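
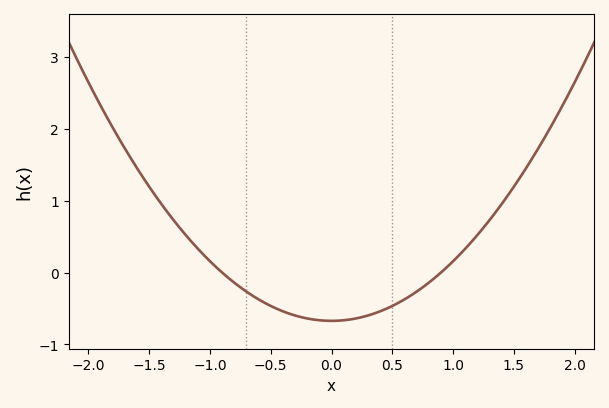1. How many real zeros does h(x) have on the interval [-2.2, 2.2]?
2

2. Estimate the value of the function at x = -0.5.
-0.5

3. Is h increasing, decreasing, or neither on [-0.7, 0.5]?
neither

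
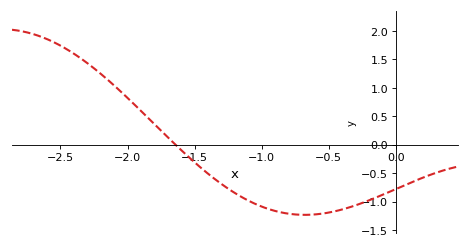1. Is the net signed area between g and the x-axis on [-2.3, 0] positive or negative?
negative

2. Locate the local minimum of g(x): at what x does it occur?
-0.679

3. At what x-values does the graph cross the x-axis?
-1.64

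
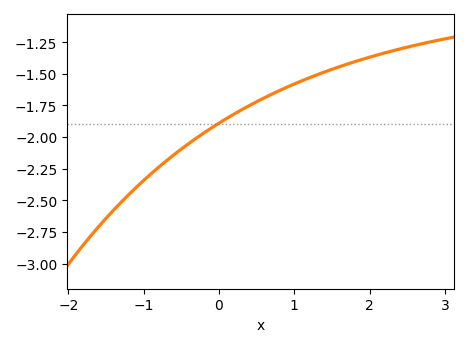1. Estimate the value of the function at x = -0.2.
-1.97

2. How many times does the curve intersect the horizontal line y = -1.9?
1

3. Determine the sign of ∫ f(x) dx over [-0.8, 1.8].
negative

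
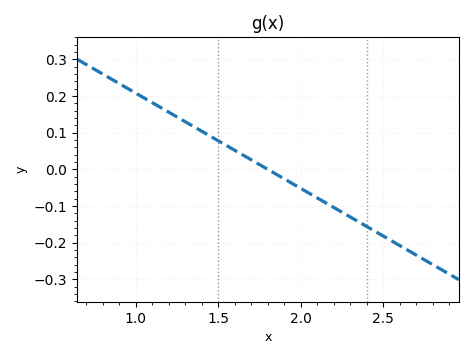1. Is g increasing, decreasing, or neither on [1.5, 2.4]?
decreasing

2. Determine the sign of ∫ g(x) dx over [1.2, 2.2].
positive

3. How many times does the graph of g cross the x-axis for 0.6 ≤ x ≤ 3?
1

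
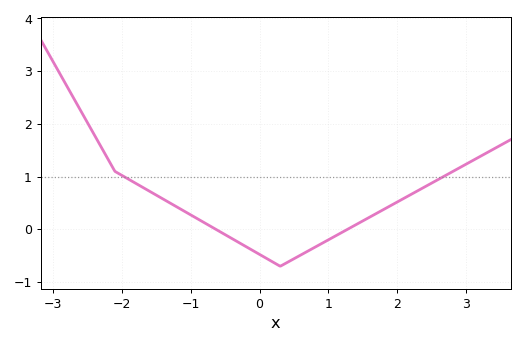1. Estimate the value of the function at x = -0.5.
-0.1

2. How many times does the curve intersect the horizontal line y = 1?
2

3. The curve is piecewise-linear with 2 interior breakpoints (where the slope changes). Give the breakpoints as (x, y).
(-2.1, 1.1); (0.3, -0.7)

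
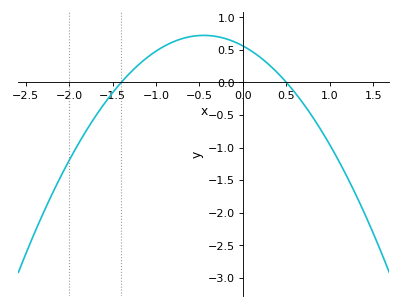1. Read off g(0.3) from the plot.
0.272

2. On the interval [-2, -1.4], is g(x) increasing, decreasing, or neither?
increasing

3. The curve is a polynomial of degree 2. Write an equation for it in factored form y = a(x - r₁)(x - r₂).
y = -0.8(x + 1.4)(x - 0.5)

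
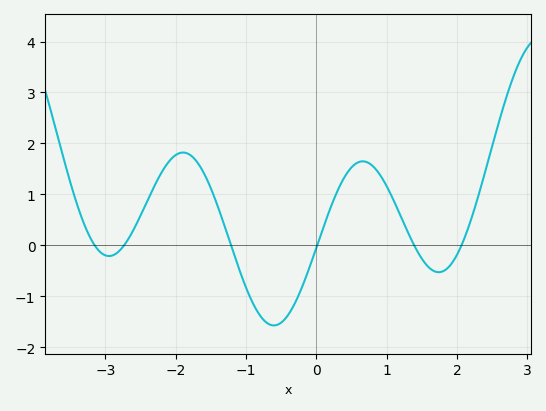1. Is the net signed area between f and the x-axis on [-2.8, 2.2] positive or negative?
positive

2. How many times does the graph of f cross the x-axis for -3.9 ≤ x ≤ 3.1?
6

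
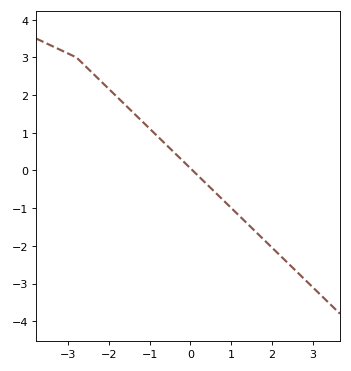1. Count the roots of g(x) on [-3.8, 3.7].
1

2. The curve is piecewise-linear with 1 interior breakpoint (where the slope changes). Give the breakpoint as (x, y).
(-2.8, 3)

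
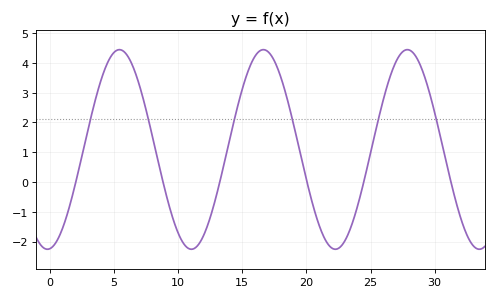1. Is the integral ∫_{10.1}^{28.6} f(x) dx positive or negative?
positive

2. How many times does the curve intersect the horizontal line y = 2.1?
6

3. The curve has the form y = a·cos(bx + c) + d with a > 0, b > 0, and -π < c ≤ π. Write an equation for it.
y = 3.35cos(0.56x - 3) + 1.09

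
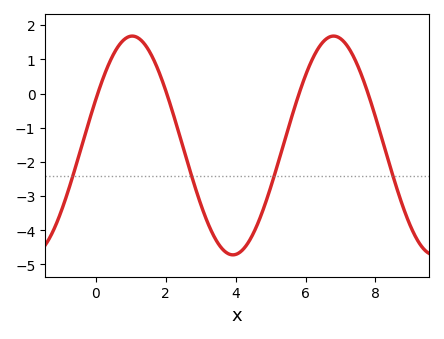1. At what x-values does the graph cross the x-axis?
0.051, 2.03, 5.82, 7.79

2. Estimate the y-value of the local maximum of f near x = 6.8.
1.68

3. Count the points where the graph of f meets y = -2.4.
4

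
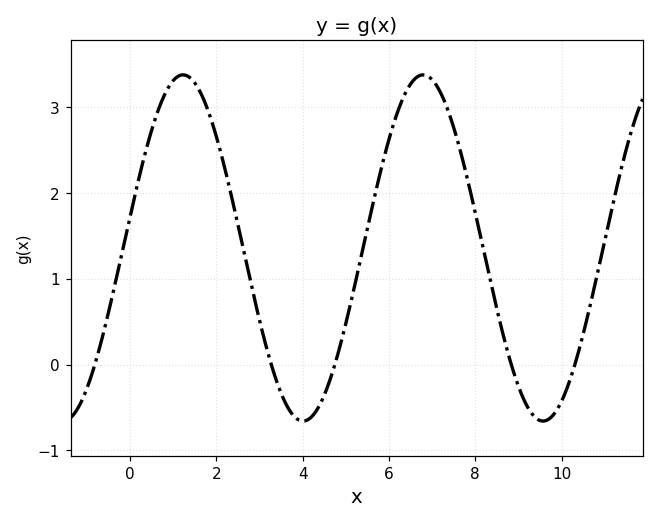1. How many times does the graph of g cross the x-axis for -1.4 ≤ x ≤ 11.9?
5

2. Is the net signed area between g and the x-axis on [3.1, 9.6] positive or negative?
positive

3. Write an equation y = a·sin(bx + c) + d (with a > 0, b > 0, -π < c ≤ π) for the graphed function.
y = 2.02sin(1.13x + 0.182) + 1.36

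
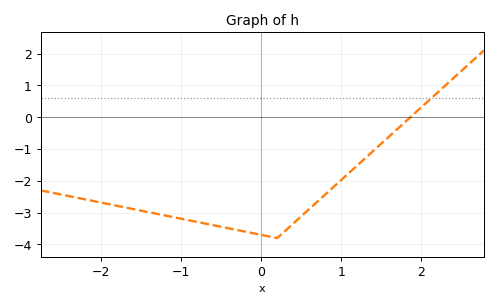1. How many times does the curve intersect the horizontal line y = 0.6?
1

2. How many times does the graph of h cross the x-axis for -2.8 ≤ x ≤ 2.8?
1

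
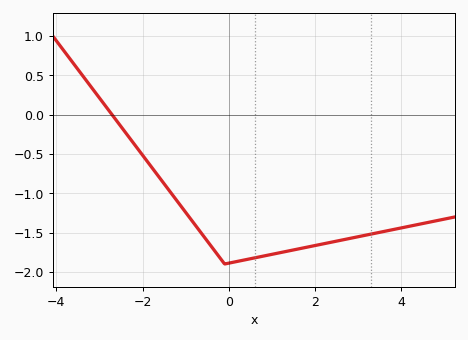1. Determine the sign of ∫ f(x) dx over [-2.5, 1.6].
negative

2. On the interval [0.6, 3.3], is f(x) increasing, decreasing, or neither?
increasing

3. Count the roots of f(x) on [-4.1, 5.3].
1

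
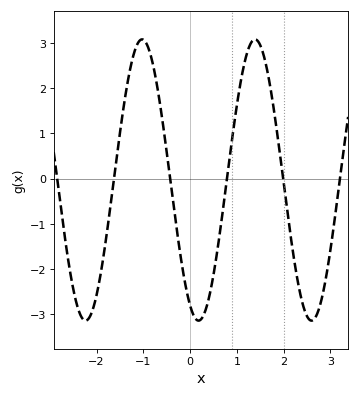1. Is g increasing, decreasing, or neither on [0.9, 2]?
neither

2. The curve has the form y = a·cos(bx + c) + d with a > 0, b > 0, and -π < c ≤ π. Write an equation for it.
y = 3.11cos(2.6x + 2.67) - 0.03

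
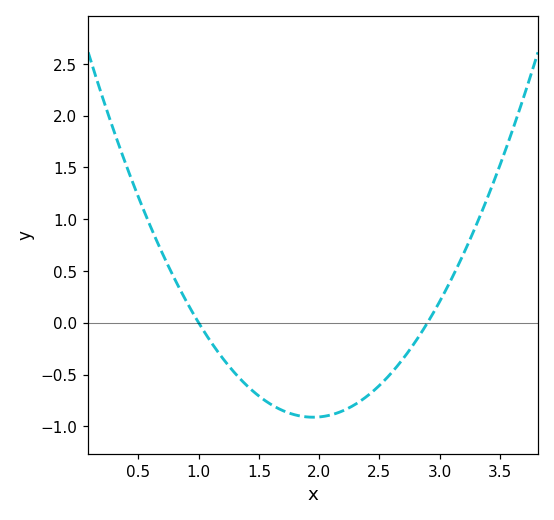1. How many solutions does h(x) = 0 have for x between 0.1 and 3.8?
2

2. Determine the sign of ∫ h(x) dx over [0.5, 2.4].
negative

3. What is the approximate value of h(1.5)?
-0.7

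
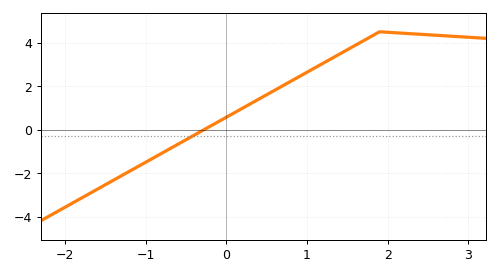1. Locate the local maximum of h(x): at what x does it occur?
1.9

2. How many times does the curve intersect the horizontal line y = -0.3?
1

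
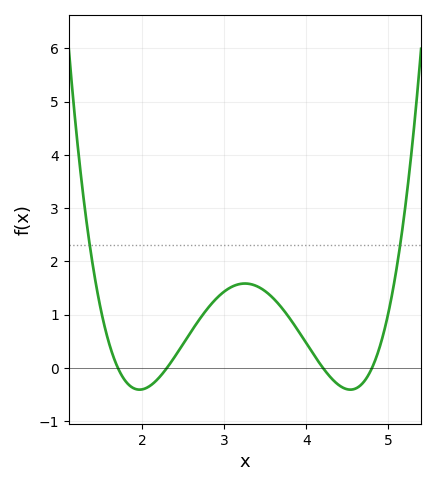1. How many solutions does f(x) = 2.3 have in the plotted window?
2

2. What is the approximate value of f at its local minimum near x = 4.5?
-0.4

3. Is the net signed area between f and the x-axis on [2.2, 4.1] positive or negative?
positive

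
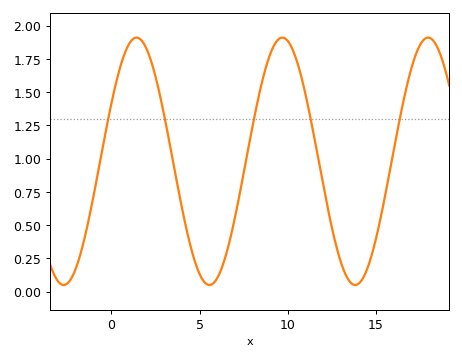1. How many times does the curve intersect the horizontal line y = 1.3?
5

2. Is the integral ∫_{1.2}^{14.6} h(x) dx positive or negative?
positive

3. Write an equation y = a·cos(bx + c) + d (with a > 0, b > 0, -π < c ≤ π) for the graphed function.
y = 0.93cos(0.76x - 1.1) + 0.98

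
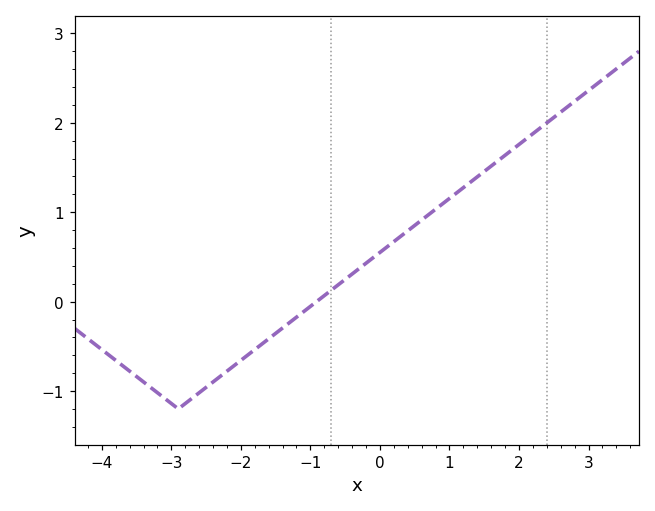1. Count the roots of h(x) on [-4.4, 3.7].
1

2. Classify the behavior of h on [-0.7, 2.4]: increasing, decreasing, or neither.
increasing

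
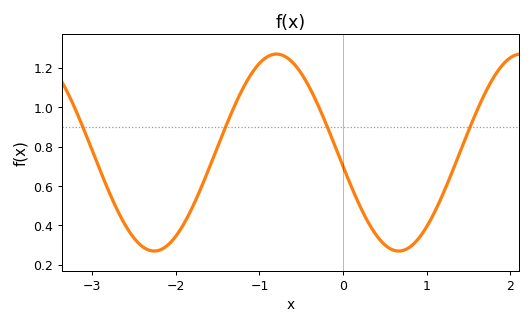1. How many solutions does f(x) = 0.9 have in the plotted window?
4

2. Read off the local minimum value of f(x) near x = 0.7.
0.27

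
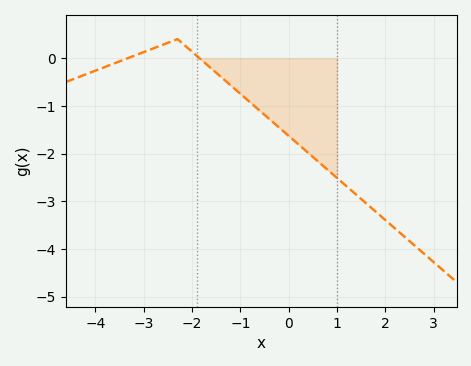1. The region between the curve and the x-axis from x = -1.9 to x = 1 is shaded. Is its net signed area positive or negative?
negative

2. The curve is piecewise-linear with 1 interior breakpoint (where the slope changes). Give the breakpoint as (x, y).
(-2.3, 0.4)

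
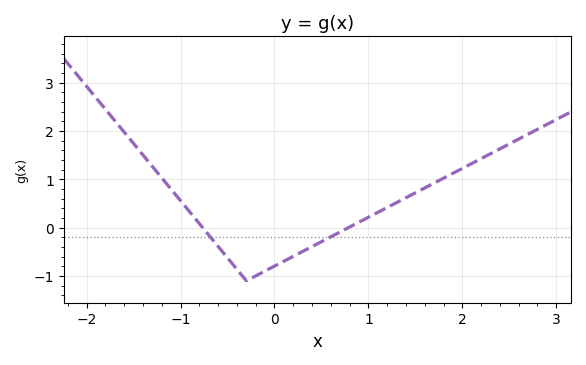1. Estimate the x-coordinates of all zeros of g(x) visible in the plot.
-0.765, 0.788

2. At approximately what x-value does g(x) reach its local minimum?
-0.298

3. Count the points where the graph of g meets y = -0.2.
2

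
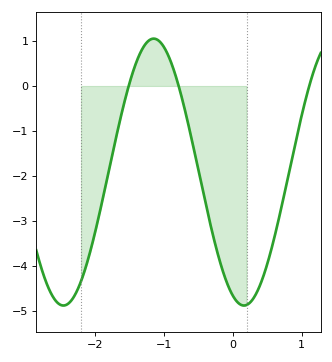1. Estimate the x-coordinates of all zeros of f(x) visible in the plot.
-1.5, -0.8, 1.1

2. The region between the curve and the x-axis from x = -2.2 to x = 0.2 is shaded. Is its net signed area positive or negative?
negative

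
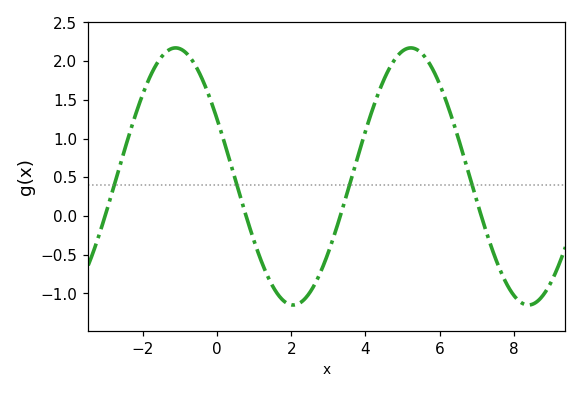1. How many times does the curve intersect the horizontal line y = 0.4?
4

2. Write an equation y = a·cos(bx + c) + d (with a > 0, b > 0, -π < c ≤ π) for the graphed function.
y = 1.66cos(0.99x + 1.1) + 0.51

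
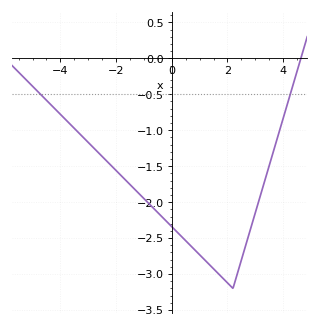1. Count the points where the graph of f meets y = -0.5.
2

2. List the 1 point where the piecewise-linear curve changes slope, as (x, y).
(2.2, -3.2)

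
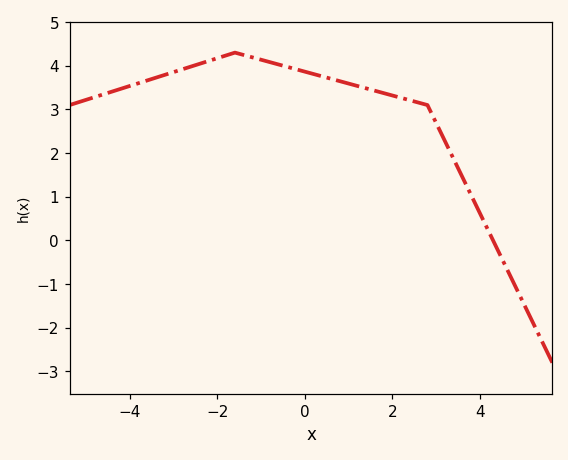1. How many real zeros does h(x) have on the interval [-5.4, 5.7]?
1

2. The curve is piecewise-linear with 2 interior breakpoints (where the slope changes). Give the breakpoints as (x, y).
(-1.6, 4.3); (2.8, 3.1)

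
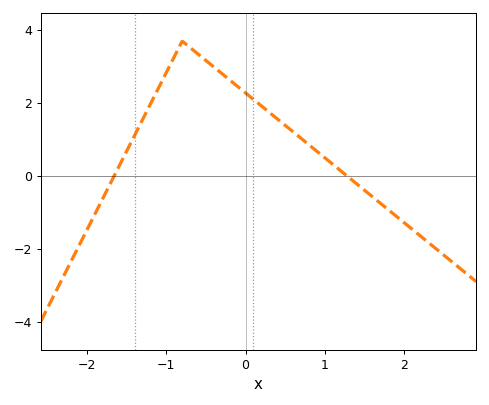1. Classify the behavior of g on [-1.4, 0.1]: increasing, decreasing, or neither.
neither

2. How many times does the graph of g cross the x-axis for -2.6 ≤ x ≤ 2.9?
2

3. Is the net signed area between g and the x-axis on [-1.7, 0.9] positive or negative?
positive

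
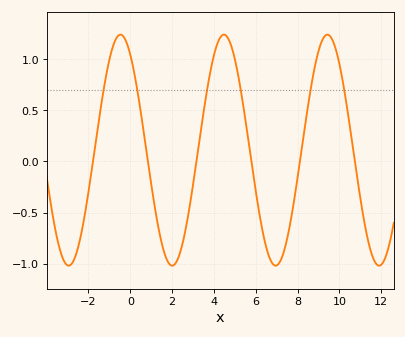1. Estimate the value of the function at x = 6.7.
-0.95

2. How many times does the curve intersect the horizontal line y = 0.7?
6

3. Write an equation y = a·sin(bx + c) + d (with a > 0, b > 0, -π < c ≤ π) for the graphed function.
y = 1.13sin(1.3x + 2.2) + 0.11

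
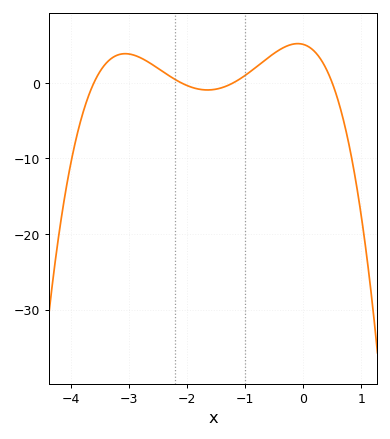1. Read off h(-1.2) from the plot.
0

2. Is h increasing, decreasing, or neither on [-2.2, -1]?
neither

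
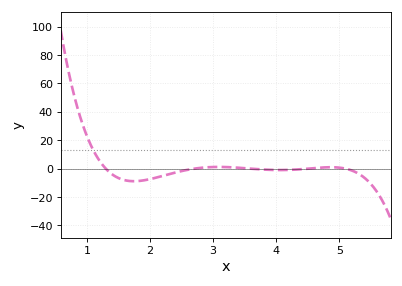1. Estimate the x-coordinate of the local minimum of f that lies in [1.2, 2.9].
1.74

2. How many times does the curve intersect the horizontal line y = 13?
1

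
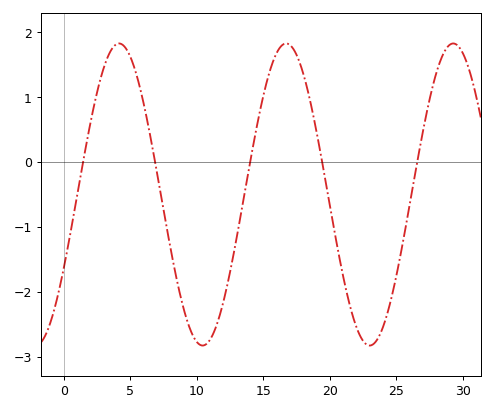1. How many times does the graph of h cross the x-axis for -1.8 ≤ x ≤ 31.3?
5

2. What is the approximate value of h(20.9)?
-1.67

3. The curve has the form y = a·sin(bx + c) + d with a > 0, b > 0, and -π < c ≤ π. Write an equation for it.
y = 2.33sin(0.5x - 0.5) - 0.5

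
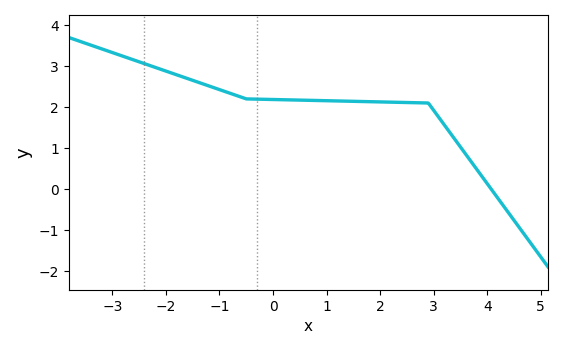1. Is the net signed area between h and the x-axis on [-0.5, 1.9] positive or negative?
positive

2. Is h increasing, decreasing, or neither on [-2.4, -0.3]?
decreasing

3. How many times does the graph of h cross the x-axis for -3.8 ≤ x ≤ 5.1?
1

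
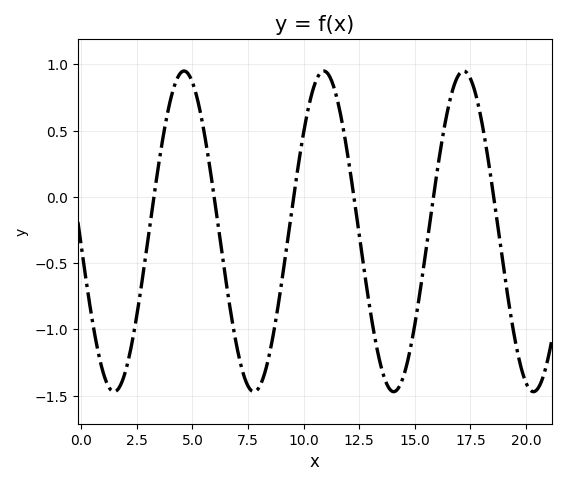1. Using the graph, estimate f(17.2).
0.95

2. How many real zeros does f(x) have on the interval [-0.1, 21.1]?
6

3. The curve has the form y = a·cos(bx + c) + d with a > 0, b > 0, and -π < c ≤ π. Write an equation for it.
y = 1.21cos(1x + 1.66) - 0.26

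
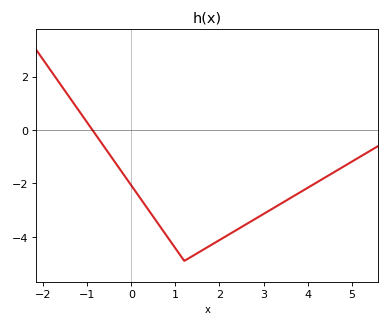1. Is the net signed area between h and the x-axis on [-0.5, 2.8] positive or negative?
negative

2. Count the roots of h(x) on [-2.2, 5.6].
1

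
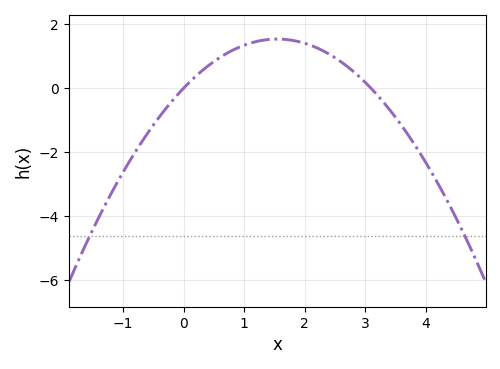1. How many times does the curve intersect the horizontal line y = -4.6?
2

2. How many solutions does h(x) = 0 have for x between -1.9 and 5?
2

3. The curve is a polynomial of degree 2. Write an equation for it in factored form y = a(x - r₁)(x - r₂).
y = -0.64(x - 0)(x - 3.1)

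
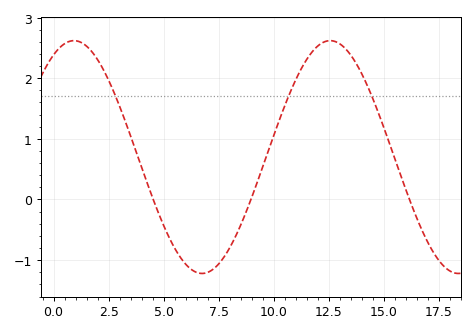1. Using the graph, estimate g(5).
-0.4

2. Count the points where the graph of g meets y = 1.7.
3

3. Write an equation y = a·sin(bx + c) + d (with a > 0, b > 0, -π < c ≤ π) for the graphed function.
y = 1.92sin(0.54x + 1.1) + 0.7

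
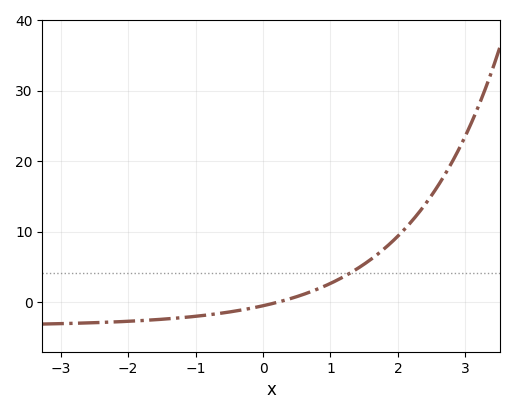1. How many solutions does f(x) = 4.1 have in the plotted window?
1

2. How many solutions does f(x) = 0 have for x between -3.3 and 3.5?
1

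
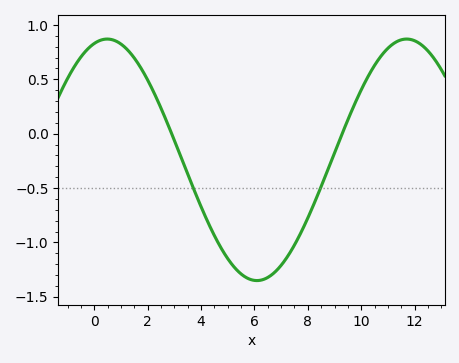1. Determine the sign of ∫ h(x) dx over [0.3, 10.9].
negative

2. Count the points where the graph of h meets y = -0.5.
2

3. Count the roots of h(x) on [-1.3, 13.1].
2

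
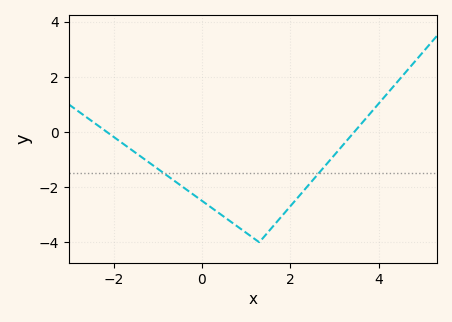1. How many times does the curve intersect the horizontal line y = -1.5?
2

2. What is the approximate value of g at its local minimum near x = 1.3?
-4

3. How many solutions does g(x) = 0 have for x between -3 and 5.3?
2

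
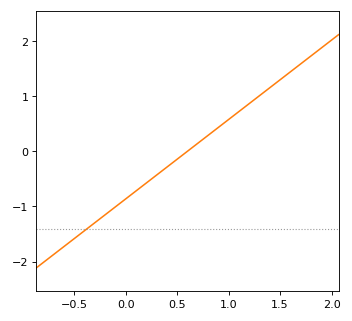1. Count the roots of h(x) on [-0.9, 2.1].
1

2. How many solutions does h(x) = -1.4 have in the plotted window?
1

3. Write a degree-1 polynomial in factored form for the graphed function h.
y = 1.44(x - 0.6)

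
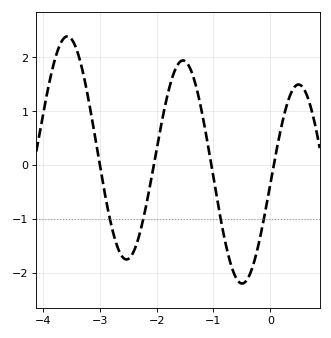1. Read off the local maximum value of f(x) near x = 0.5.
1.5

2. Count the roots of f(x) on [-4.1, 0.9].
4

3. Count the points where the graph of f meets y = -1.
4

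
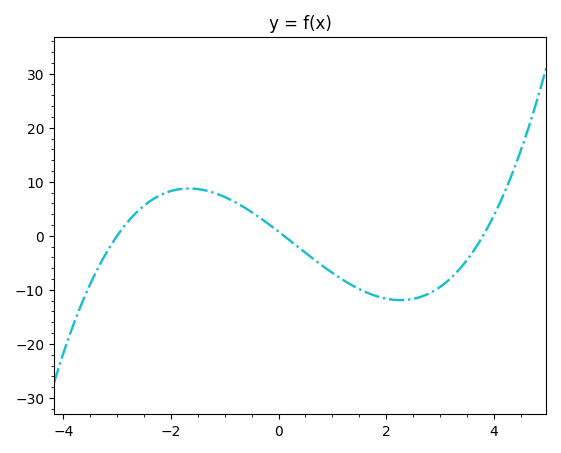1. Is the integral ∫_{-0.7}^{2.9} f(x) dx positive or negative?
negative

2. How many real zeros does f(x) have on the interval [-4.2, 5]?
3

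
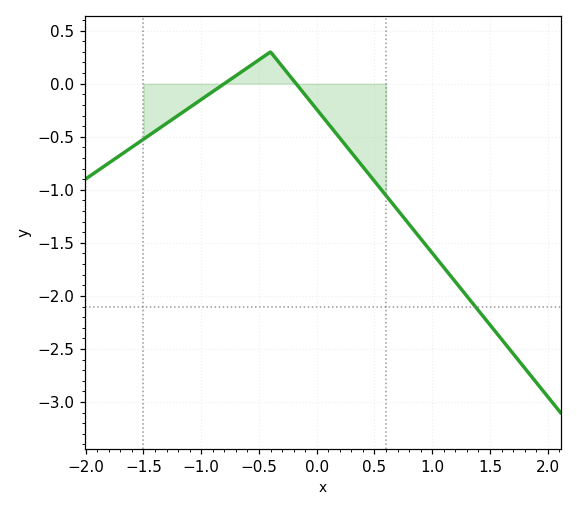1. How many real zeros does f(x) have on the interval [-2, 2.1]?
2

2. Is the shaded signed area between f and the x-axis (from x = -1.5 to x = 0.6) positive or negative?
negative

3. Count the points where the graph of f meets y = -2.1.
1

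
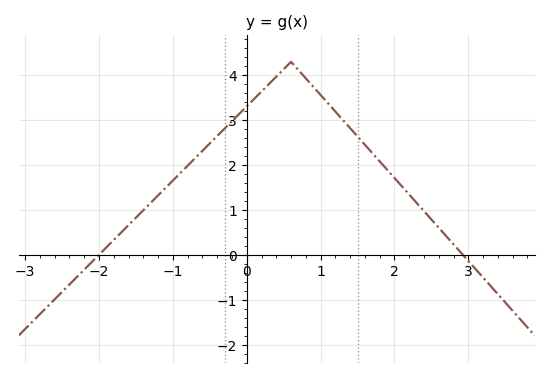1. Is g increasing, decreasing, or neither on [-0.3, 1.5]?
neither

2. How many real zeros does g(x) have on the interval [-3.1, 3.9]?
2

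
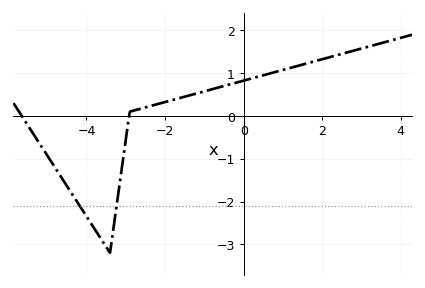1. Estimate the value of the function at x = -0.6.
0.7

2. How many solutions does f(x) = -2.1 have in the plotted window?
2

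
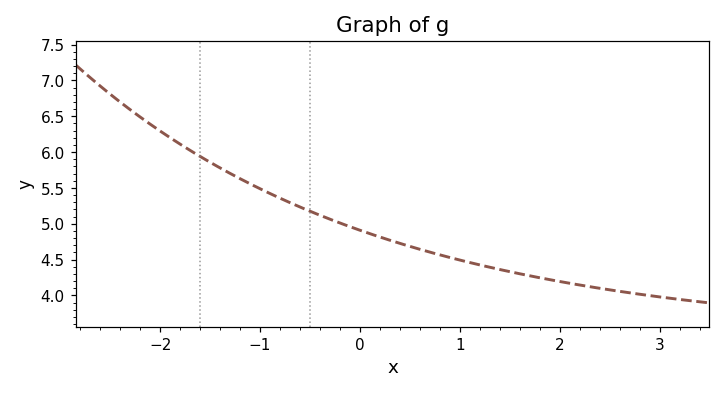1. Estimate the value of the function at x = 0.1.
4.86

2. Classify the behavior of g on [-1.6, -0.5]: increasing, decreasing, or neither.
decreasing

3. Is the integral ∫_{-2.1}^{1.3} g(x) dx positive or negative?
positive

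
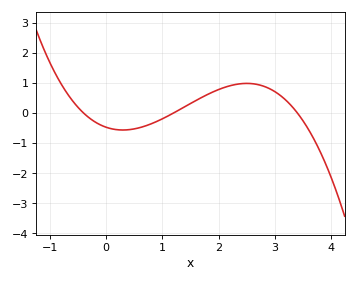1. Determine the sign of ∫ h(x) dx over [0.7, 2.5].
positive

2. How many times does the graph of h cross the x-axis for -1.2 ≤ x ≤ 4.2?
3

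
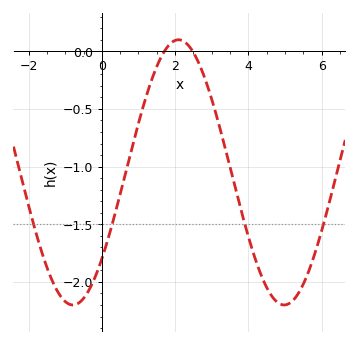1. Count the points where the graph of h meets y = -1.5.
4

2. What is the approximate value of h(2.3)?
0.071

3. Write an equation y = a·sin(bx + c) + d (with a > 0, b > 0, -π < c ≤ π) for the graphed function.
y = 1.15sin(1.09x - 0.71) - 1.05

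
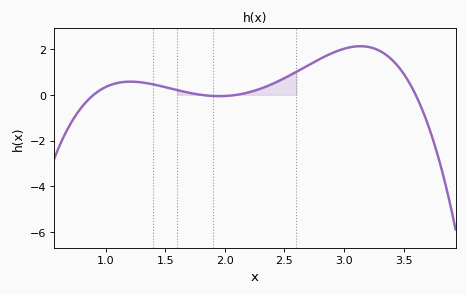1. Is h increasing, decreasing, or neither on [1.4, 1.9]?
decreasing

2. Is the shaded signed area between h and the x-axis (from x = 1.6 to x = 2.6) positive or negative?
positive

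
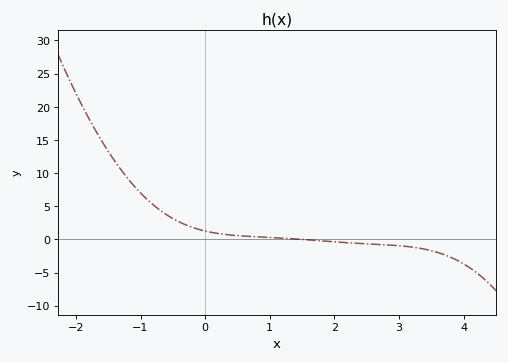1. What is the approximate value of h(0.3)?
1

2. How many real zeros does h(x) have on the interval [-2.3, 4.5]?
1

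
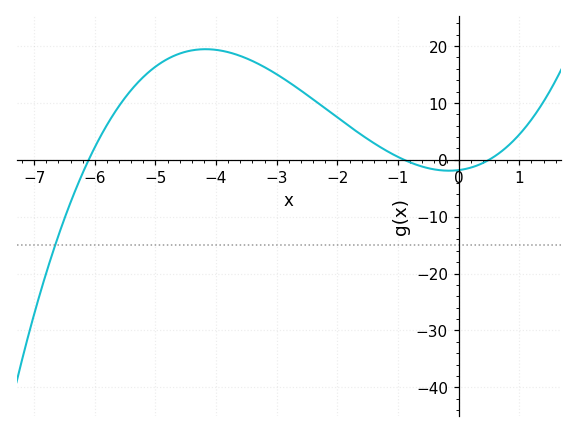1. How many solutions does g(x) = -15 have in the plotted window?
1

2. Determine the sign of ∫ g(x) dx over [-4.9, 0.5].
positive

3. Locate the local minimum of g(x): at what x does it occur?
-0.2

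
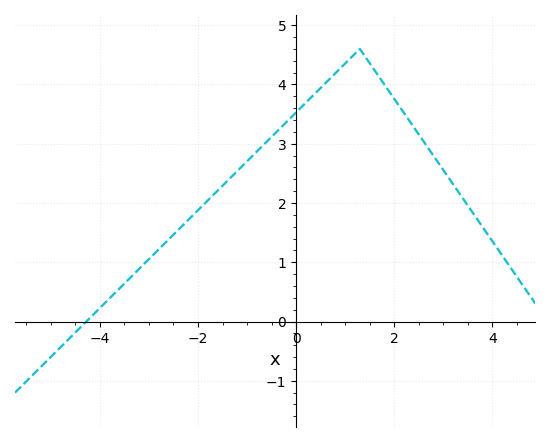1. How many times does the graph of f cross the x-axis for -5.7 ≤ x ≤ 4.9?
1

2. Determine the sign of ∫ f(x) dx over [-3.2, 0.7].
positive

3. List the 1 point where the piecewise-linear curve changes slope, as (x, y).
(1.3, 4.6)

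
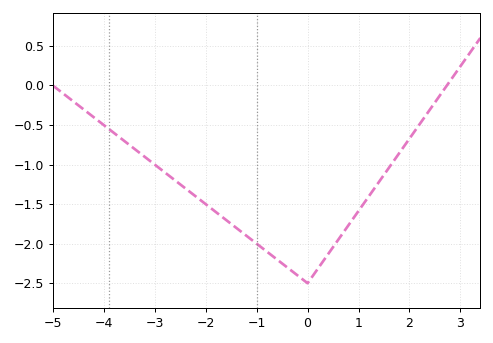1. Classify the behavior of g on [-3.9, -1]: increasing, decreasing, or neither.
decreasing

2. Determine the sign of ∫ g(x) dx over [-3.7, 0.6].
negative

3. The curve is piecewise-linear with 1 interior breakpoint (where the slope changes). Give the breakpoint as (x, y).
(0, -2.5)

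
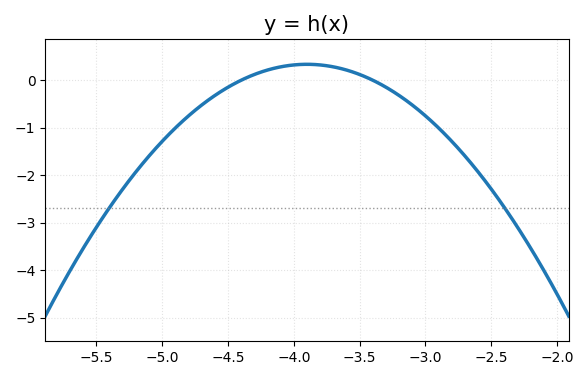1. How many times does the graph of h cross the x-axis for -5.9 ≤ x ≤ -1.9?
2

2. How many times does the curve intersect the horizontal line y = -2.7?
2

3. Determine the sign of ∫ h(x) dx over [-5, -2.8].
negative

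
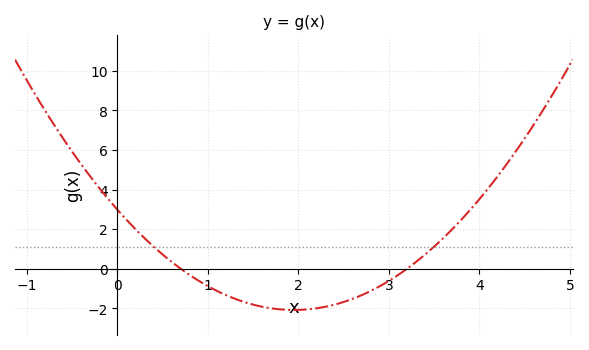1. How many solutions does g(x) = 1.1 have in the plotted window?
2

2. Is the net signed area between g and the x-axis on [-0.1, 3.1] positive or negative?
negative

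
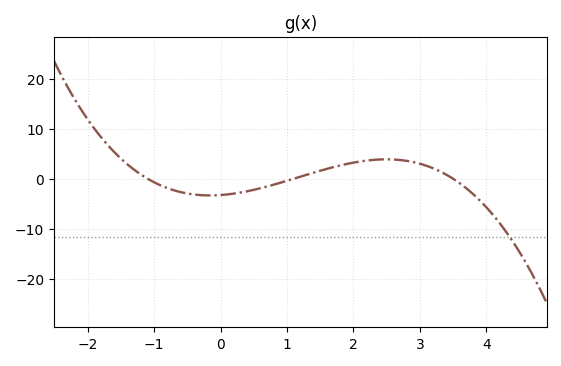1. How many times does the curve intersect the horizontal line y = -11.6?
1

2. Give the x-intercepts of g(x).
-1.1, 1.1, 3.5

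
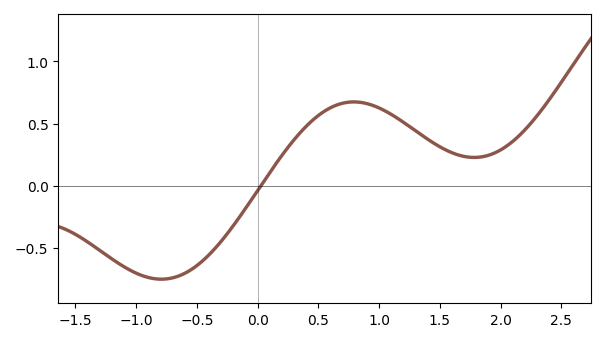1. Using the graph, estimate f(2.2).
0.45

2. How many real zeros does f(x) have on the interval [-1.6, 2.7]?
1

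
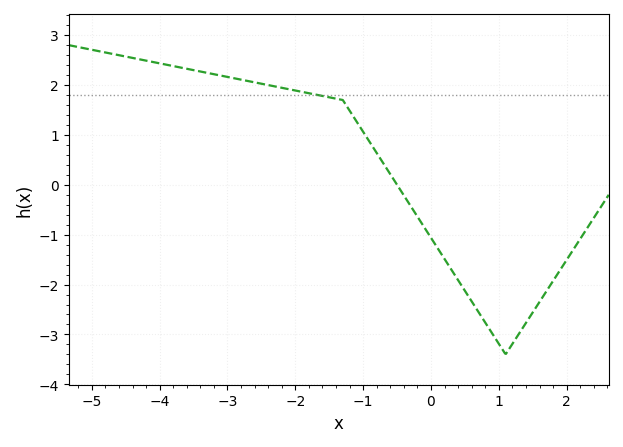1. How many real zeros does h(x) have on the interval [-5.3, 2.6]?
1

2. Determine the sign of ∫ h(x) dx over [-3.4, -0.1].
positive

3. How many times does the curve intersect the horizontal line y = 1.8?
1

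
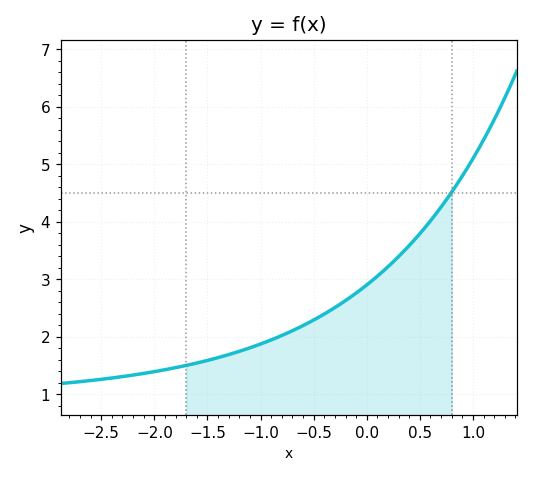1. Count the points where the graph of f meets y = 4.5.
1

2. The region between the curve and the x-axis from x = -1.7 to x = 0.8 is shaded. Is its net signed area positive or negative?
positive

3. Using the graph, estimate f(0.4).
3.6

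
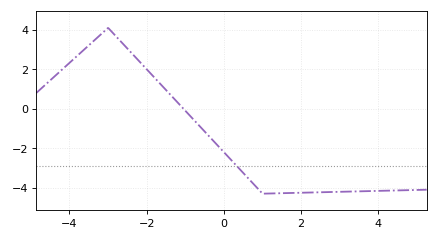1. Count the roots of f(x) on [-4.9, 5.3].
1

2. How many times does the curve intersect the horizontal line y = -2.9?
1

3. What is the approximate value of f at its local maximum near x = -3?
4.1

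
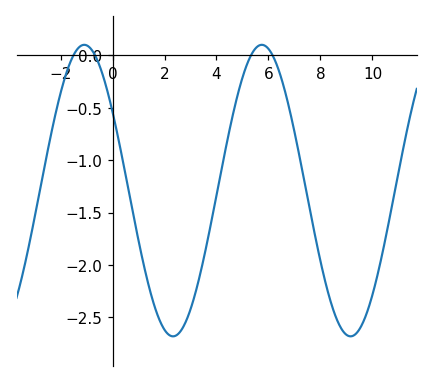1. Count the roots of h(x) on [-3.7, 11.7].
4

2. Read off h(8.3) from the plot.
-2.25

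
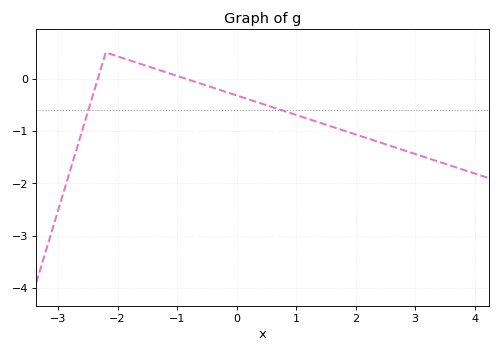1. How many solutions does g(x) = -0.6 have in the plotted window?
2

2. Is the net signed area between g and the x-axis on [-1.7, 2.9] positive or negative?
negative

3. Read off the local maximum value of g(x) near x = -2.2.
0.5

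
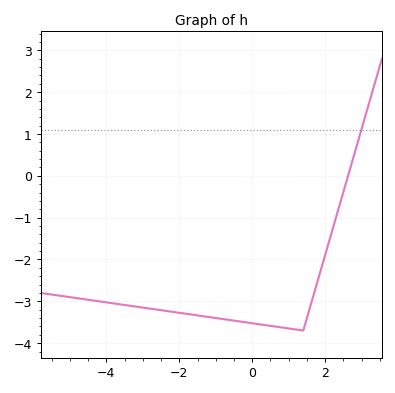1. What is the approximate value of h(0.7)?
-3.61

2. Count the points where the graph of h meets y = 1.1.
1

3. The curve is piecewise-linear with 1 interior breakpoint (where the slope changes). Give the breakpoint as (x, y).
(1.4, -3.7)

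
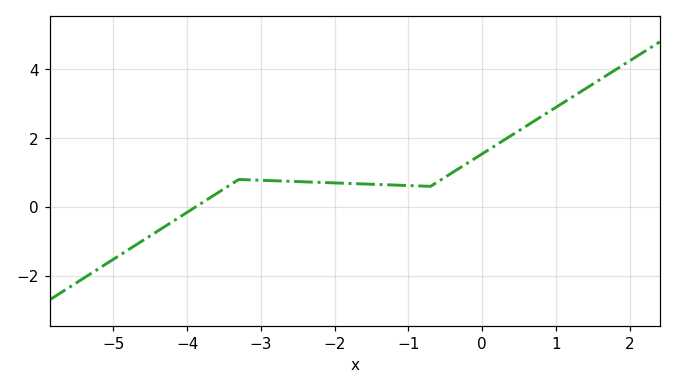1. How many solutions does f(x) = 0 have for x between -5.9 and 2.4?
1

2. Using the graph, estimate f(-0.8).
0.6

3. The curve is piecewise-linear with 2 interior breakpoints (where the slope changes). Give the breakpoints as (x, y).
(-3.3, 0.8); (-0.7, 0.6)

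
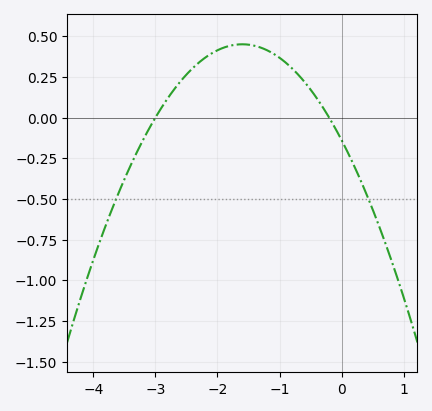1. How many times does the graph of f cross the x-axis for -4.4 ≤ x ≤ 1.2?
2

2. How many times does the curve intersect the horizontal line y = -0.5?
2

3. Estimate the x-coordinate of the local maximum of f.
-1.6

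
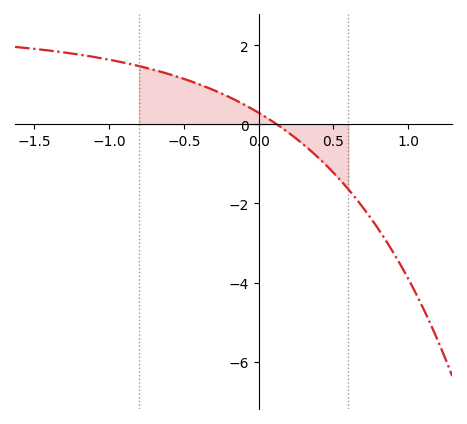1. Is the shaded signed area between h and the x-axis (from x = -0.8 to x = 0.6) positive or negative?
positive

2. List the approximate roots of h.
0.1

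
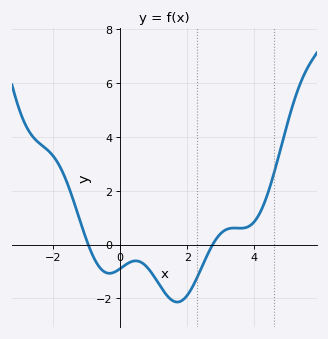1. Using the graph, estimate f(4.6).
2.8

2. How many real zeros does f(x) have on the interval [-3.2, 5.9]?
2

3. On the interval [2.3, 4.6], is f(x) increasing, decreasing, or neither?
neither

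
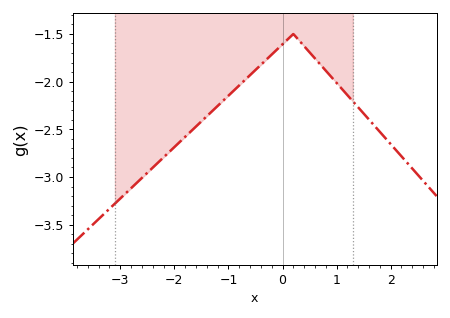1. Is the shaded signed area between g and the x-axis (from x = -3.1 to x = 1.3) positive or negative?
negative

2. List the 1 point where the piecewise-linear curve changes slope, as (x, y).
(0.2, -1.5)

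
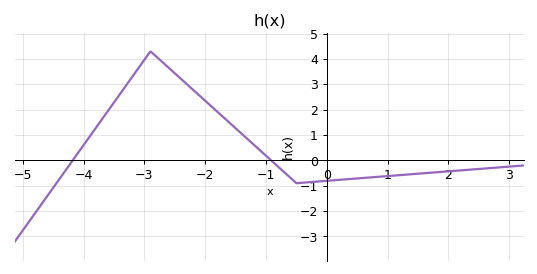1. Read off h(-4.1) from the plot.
0.263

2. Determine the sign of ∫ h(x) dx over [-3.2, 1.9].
positive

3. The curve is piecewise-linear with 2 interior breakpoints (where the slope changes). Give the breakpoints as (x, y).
(-2.9, 4.3); (-0.5, -0.9)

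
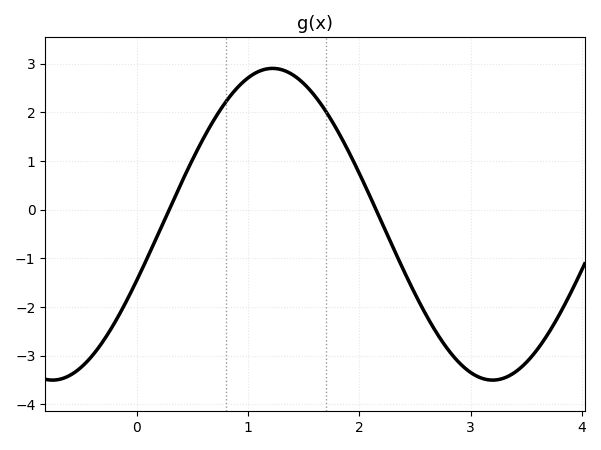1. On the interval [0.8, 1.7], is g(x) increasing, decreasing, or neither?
neither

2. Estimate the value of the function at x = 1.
2.7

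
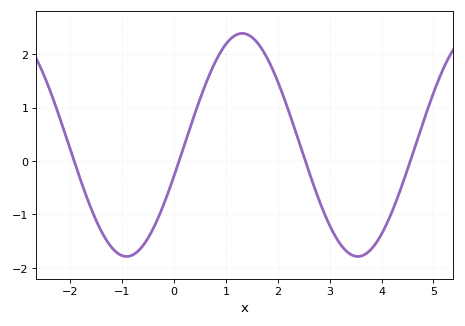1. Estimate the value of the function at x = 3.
-1.21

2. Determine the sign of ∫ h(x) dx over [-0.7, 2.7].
positive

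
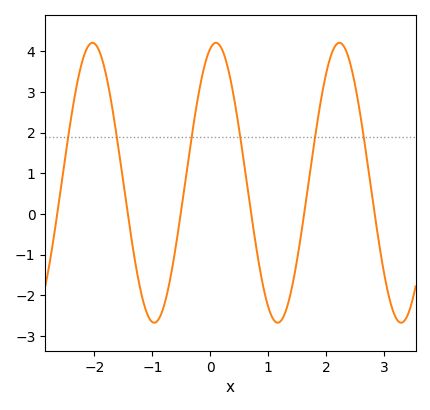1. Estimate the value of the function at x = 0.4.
2.9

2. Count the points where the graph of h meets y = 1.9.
6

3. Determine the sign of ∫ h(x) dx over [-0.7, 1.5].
positive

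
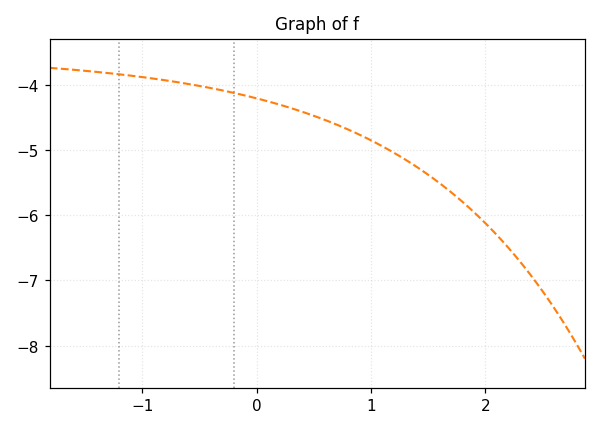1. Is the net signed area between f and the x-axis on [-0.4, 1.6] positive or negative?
negative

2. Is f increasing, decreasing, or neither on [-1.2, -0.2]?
decreasing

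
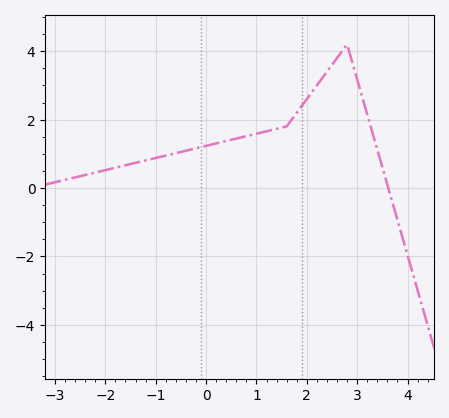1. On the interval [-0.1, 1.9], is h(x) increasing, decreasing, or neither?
increasing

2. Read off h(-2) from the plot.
0.524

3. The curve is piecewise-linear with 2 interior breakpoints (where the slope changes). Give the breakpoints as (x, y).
(1.6, 1.8); (2.8, 4.2)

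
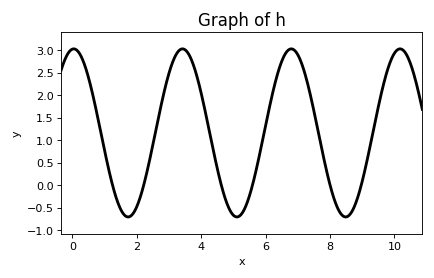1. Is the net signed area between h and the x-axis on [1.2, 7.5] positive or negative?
positive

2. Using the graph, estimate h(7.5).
1.65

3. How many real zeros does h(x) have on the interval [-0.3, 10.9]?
6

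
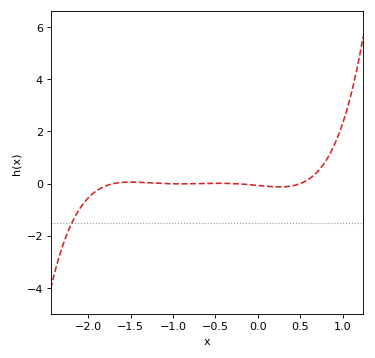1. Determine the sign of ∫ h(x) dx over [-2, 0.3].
negative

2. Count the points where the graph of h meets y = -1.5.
1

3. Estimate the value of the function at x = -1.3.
0.032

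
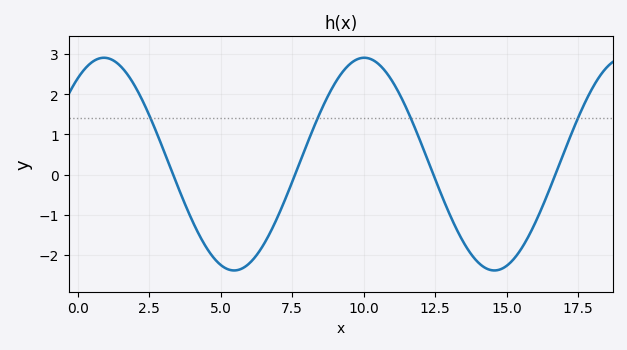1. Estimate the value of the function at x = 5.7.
-2.4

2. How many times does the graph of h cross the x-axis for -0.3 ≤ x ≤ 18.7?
4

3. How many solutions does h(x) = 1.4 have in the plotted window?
4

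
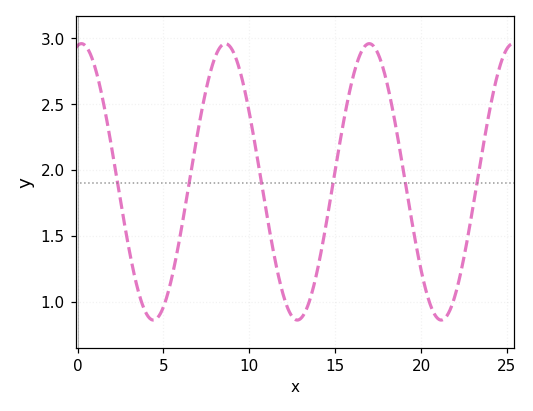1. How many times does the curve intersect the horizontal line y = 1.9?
6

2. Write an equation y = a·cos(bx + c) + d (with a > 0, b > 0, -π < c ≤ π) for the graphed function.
y = 1.05cos(0.75x - 0.17) + 1.91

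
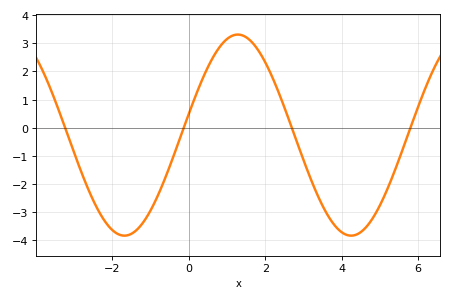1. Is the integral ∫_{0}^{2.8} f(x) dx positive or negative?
positive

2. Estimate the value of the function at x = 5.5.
-1.1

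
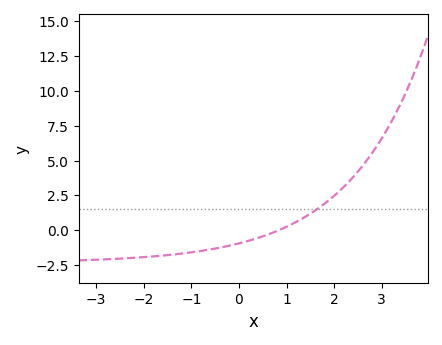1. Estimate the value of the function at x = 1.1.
0.409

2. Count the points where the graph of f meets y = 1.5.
1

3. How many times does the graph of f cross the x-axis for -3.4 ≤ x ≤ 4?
1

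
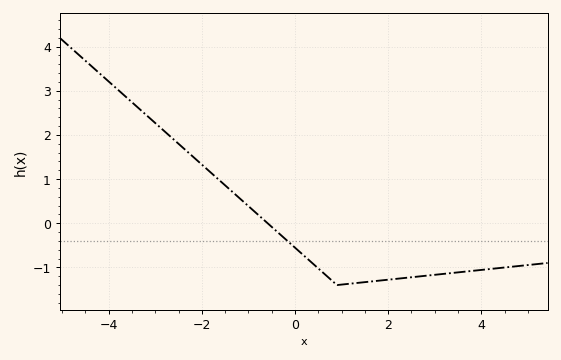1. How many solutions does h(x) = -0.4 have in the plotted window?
1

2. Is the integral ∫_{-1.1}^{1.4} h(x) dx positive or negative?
negative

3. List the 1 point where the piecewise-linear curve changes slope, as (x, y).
(0.9, -1.4)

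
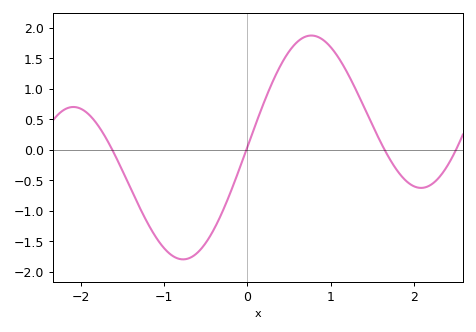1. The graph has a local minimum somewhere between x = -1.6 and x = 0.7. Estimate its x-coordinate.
-0.8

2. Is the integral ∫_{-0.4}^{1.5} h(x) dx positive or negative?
positive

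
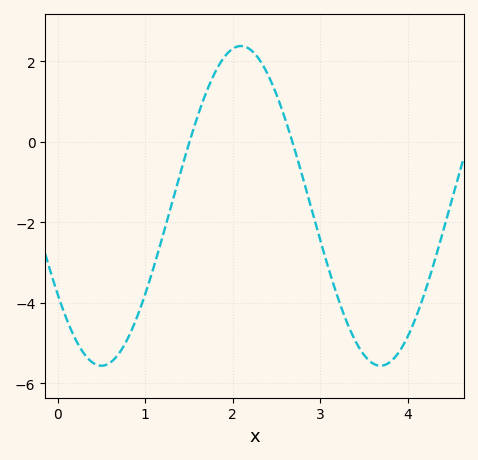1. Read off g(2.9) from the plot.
-1.6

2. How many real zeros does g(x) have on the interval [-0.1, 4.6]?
2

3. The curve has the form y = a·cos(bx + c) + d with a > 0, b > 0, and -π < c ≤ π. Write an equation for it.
y = 3.97cos(2x + 2.2) - 1.59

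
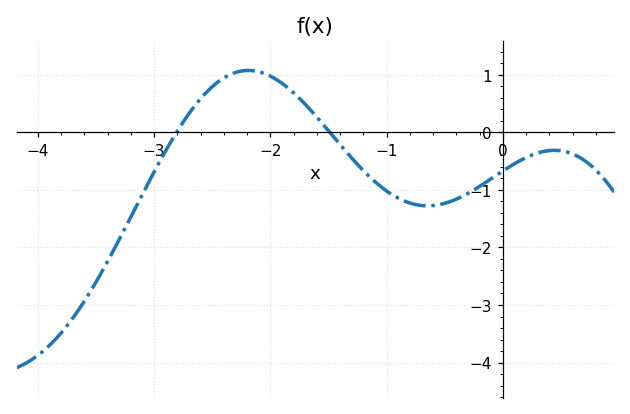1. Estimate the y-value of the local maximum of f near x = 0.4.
-0.312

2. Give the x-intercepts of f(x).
-2.81, -1.49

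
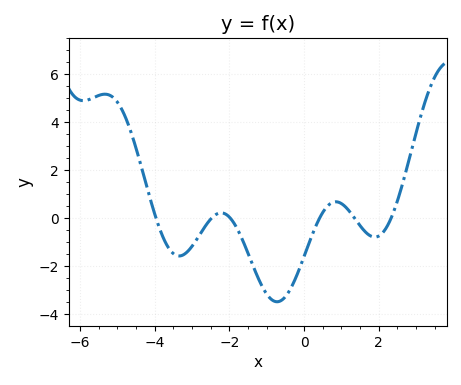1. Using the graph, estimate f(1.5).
-0.4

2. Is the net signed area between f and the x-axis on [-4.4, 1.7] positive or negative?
negative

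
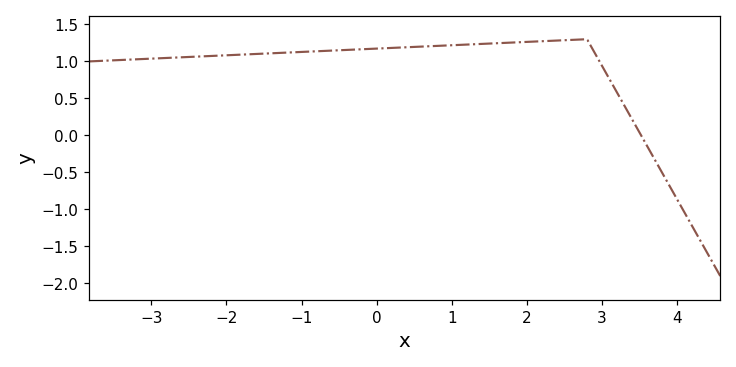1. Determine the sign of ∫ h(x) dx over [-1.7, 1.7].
positive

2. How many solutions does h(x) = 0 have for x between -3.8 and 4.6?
1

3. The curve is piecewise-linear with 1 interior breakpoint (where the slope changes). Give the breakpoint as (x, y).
(2.8, 1.3)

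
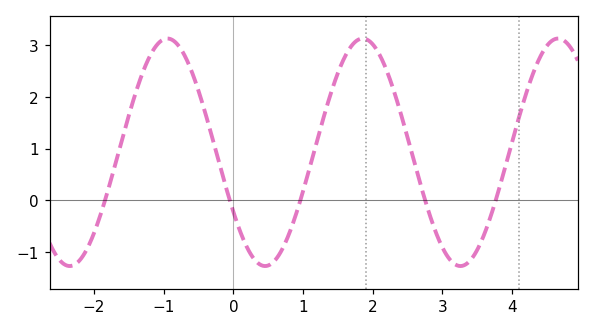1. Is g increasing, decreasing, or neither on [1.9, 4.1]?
neither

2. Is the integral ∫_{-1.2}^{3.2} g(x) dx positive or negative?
positive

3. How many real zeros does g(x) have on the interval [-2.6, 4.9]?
5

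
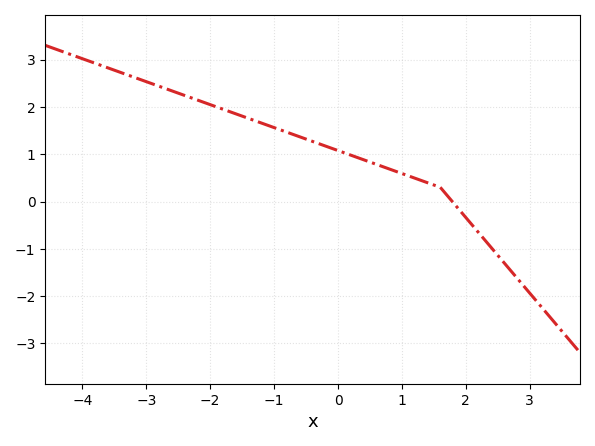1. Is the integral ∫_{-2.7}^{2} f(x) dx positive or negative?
positive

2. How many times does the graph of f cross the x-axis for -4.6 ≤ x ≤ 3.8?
1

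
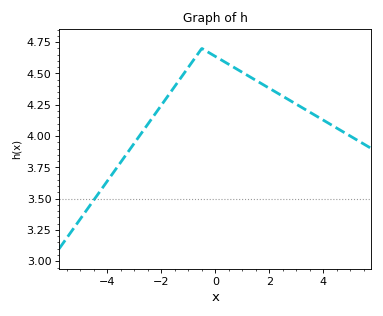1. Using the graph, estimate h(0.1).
4.62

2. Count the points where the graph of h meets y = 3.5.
1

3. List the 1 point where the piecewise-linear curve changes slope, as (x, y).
(-0.5, 4.7)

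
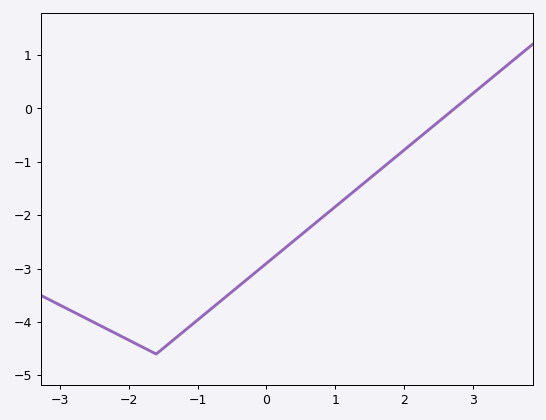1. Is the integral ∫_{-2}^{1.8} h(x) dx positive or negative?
negative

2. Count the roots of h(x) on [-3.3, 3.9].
1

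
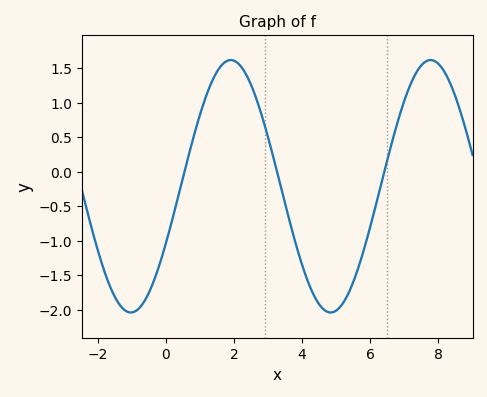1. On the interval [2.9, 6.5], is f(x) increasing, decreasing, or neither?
neither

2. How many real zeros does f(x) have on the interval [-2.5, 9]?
3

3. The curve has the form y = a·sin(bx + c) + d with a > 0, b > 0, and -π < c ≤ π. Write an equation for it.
y = 1.83sin(1.1x - 0.47) - 0.21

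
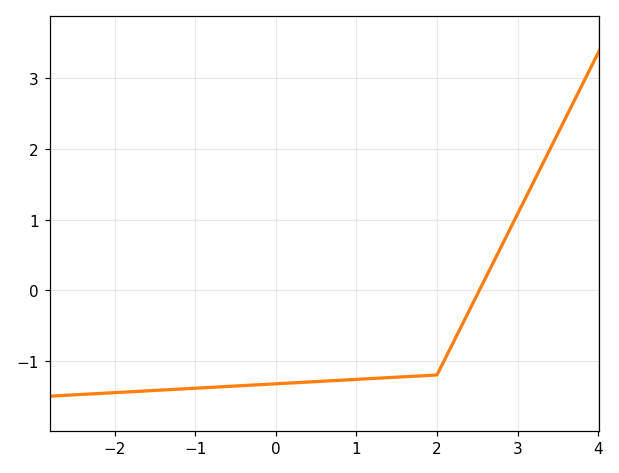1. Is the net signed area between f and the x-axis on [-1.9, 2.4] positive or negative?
negative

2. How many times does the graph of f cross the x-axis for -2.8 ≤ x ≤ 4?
1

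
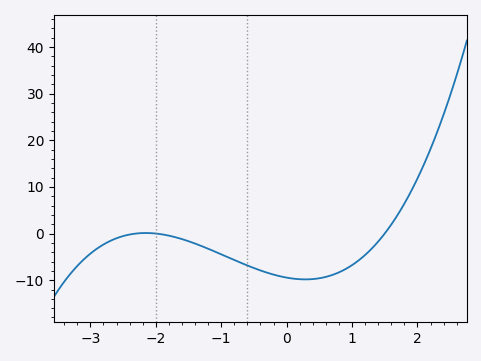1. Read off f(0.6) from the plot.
-9.3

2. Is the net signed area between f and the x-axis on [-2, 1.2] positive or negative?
negative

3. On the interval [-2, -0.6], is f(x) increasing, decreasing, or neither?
decreasing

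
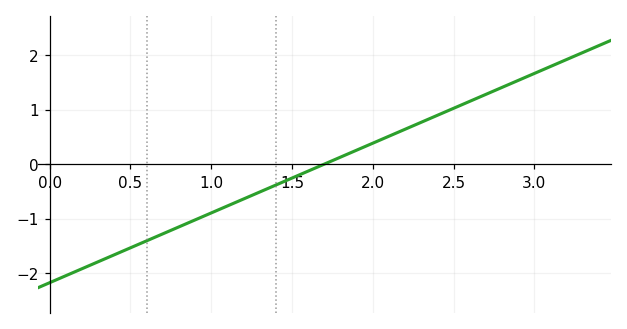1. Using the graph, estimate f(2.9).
1.5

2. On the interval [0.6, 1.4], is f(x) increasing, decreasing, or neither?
increasing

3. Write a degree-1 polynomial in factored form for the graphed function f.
y = 1.28(x - 1.7)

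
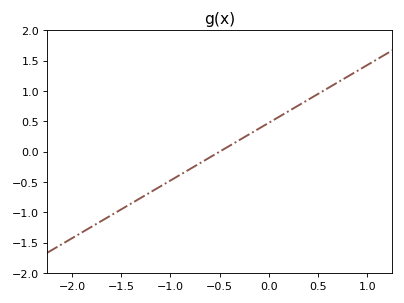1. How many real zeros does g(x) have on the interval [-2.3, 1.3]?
1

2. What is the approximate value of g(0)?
0.475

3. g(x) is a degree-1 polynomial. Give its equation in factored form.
y = 0.95(x + 0.5)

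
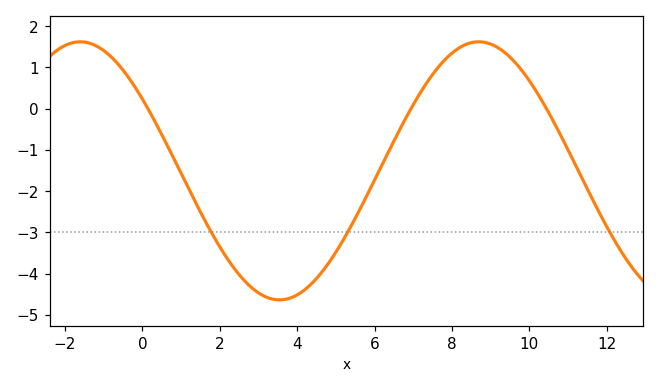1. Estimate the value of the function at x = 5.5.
-2.66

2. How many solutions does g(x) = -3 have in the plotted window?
3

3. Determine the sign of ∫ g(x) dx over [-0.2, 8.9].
negative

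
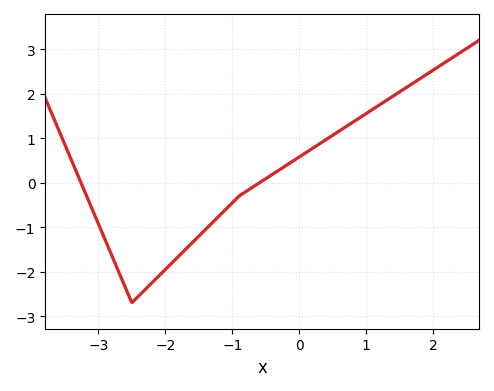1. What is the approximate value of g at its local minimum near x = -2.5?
-2.7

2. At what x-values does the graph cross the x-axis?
-3.26, -0.593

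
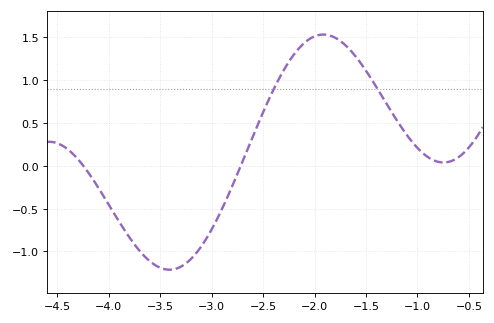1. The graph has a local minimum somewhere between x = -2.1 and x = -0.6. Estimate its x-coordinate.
-0.748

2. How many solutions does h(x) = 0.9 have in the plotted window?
2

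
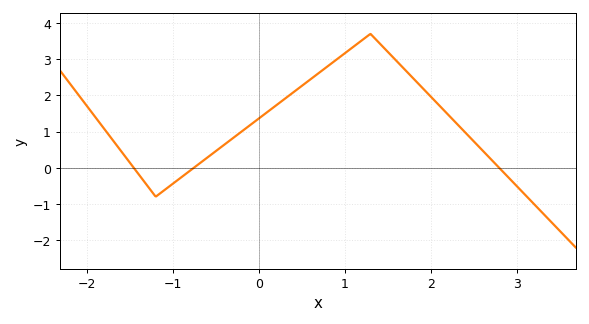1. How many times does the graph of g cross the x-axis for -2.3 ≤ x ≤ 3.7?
3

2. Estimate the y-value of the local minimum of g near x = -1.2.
-0.8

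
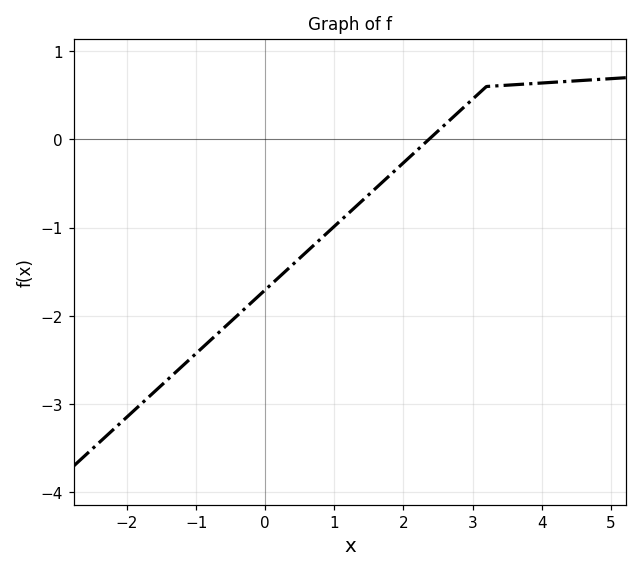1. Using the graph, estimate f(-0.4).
-1.99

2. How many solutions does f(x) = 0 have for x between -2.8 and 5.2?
1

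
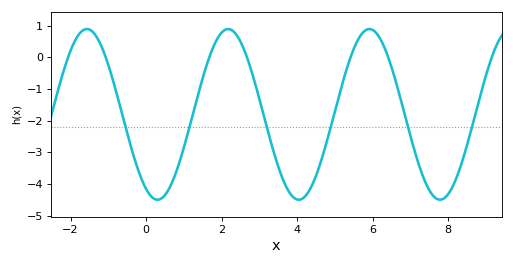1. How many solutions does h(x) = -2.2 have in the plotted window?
6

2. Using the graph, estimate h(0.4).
-4.45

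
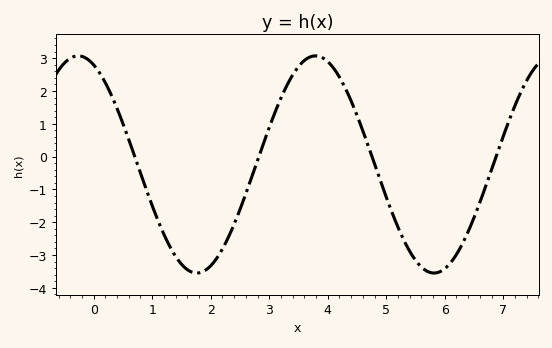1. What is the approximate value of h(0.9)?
-1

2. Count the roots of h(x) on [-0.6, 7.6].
4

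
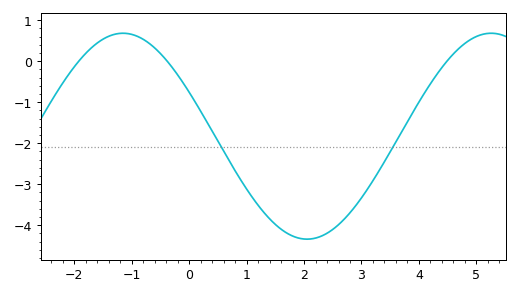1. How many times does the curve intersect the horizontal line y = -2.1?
2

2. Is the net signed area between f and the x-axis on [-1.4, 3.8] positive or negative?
negative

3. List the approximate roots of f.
-2, -0.4, 4.4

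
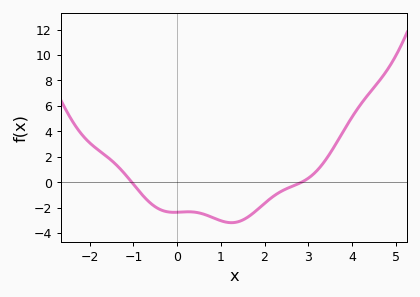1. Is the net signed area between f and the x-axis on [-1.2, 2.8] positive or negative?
negative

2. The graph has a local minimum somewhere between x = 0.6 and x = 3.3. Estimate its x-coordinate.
1.2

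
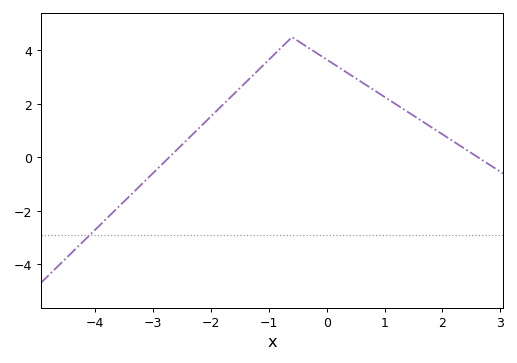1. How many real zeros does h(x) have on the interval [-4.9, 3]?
2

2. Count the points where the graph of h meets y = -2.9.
1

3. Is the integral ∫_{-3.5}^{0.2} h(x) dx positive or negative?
positive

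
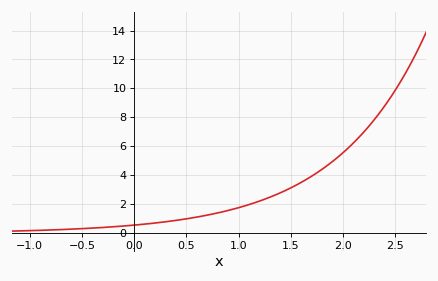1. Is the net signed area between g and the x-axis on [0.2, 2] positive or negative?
positive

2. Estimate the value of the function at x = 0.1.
0.598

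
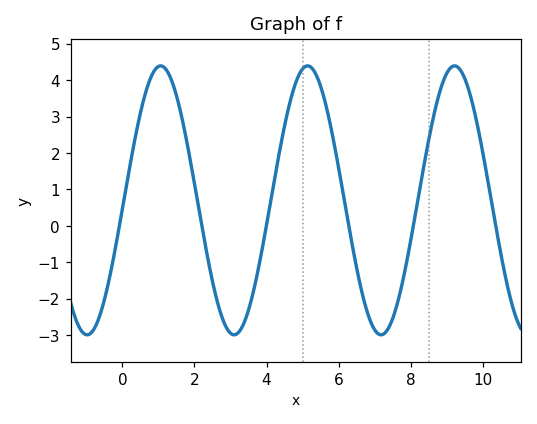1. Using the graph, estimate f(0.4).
2.65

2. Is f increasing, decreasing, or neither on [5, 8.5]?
neither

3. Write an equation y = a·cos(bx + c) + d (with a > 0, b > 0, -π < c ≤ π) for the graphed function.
y = 3.69cos(1.54x - 1.63) + 0.7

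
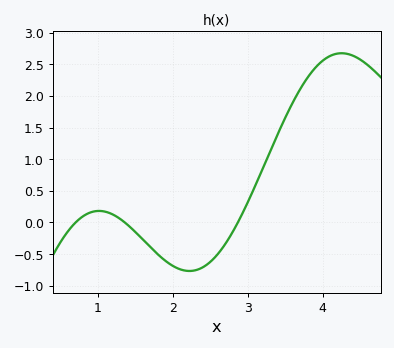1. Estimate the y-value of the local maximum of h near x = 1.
0.182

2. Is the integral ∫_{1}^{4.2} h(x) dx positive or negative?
positive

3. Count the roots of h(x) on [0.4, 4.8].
3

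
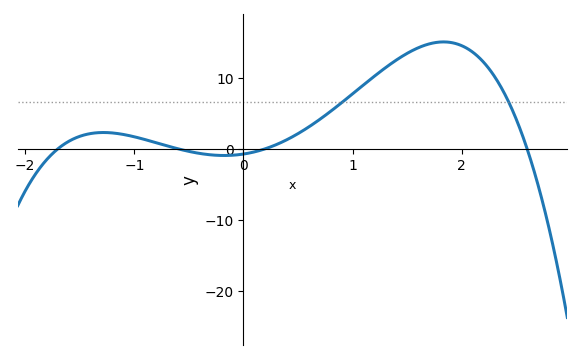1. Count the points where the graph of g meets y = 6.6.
2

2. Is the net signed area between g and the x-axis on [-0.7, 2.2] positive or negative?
positive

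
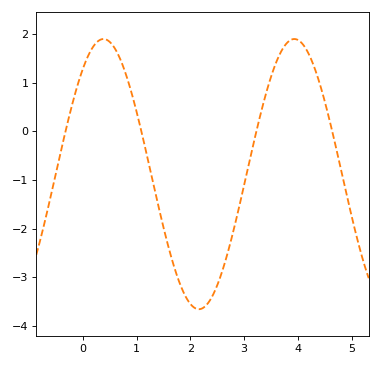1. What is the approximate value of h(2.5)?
-3.2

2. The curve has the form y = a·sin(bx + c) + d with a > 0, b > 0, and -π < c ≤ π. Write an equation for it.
y = 2.78sin(1.8x + 0.89) - 0.88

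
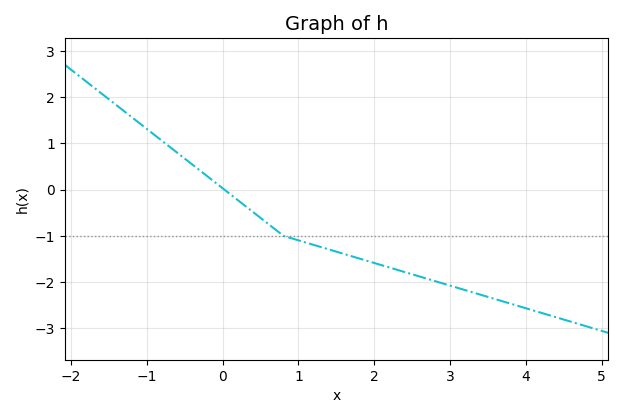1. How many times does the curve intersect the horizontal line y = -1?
1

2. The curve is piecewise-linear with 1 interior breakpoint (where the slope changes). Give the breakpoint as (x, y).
(0.8, -1)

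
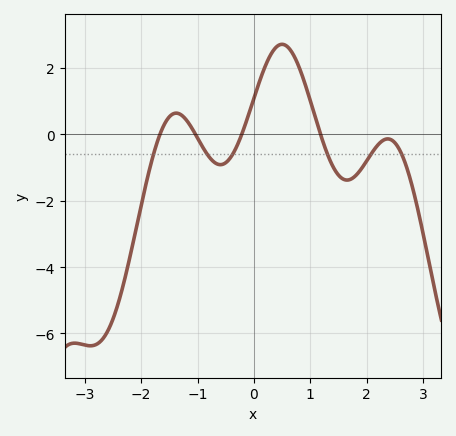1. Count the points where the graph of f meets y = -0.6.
6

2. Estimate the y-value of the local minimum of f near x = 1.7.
-1.38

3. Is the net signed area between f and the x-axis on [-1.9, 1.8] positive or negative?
positive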